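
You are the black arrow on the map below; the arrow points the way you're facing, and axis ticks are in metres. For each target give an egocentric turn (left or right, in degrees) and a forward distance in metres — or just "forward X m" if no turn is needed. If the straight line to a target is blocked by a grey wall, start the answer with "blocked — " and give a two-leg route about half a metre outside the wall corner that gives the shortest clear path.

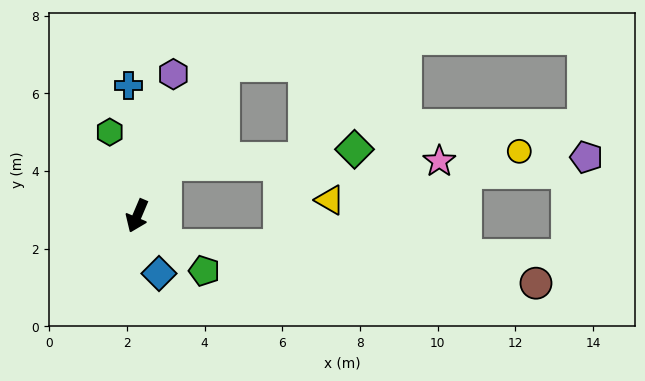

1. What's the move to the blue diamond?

turn left 44°, forward 1.6 m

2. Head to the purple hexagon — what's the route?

turn right 171°, forward 3.8 m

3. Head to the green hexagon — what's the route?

turn right 139°, forward 2.3 m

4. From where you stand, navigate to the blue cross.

turn right 153°, forward 3.4 m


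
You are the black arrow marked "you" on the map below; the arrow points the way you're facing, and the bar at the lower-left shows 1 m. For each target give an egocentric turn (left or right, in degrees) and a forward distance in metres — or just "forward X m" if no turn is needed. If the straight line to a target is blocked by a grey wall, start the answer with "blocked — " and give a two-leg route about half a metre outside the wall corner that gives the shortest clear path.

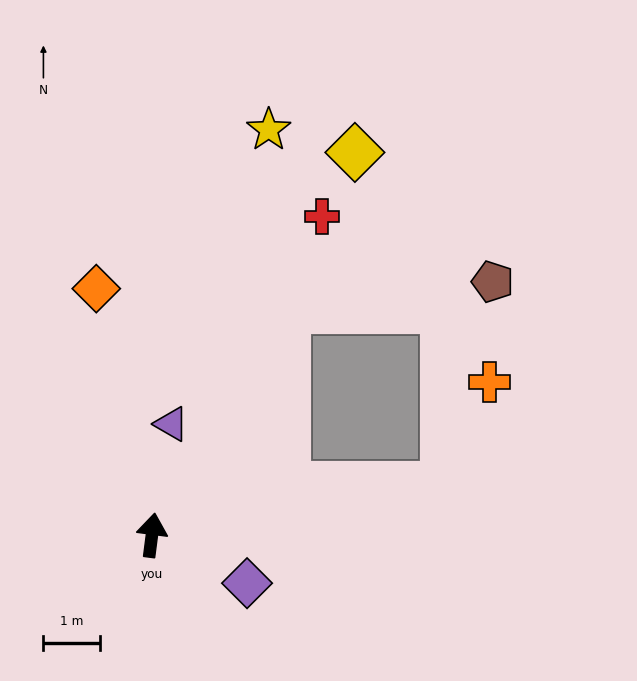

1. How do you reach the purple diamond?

turn right 109°, forward 1.9 m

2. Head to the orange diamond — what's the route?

turn left 20°, forward 4.5 m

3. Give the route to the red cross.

turn right 21°, forward 6.4 m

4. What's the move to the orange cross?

blocked — turn right 73°, forward 5.3 m, then turn left 57°, forward 2.0 m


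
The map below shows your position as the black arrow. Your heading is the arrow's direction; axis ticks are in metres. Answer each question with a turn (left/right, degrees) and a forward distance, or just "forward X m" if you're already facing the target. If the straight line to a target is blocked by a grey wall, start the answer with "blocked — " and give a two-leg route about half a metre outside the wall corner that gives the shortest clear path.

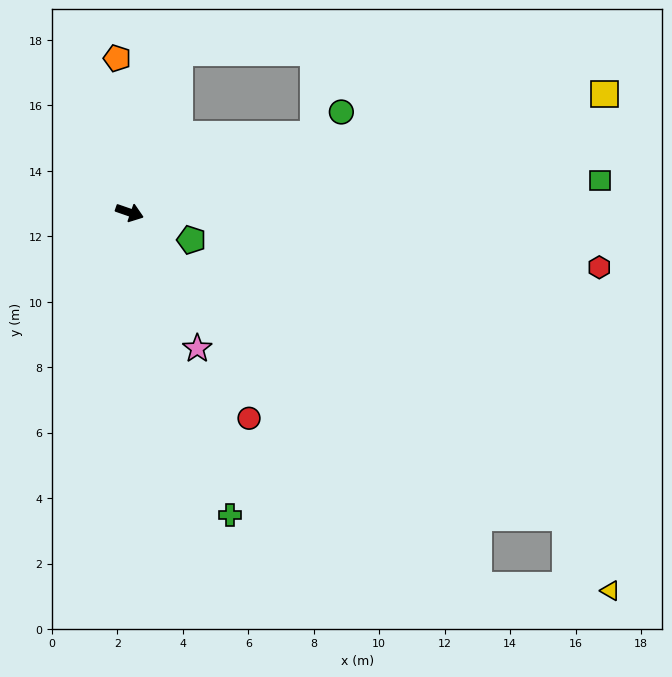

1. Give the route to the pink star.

turn right 44°, forward 4.6 m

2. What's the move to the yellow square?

turn left 33°, forward 15.0 m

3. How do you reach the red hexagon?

turn left 12°, forward 14.5 m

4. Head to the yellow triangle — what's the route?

blocked — turn right 28°, forward 15.6 m, then turn left 45°, forward 4.0 m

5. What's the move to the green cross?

turn right 53°, forward 9.7 m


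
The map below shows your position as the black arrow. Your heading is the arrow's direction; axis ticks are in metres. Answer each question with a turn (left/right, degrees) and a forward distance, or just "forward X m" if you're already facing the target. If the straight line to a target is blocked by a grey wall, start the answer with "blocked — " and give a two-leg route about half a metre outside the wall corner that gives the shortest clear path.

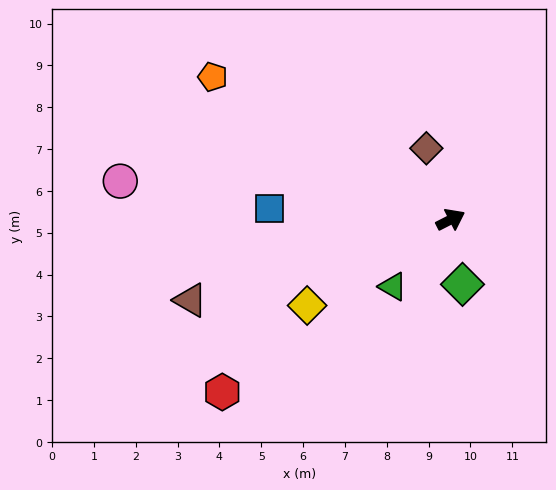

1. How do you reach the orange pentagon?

turn left 122°, forward 6.6 m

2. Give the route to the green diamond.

turn right 107°, forward 1.6 m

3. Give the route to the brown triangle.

turn left 170°, forward 6.5 m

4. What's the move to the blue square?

turn left 149°, forward 4.3 m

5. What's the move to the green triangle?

turn right 158°, forward 2.1 m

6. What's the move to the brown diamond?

turn left 82°, forward 1.8 m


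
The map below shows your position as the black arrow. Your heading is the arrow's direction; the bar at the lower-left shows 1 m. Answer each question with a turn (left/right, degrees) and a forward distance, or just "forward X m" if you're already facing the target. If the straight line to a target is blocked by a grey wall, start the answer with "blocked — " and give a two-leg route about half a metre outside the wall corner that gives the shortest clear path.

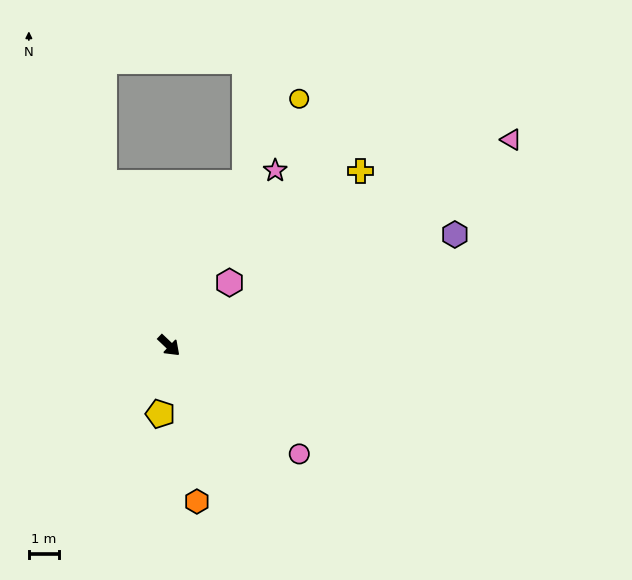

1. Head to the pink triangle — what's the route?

turn left 75°, forward 13.0 m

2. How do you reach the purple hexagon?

turn left 65°, forward 10.0 m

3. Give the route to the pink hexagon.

turn left 90°, forward 2.9 m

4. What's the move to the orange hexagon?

turn right 36°, forward 5.2 m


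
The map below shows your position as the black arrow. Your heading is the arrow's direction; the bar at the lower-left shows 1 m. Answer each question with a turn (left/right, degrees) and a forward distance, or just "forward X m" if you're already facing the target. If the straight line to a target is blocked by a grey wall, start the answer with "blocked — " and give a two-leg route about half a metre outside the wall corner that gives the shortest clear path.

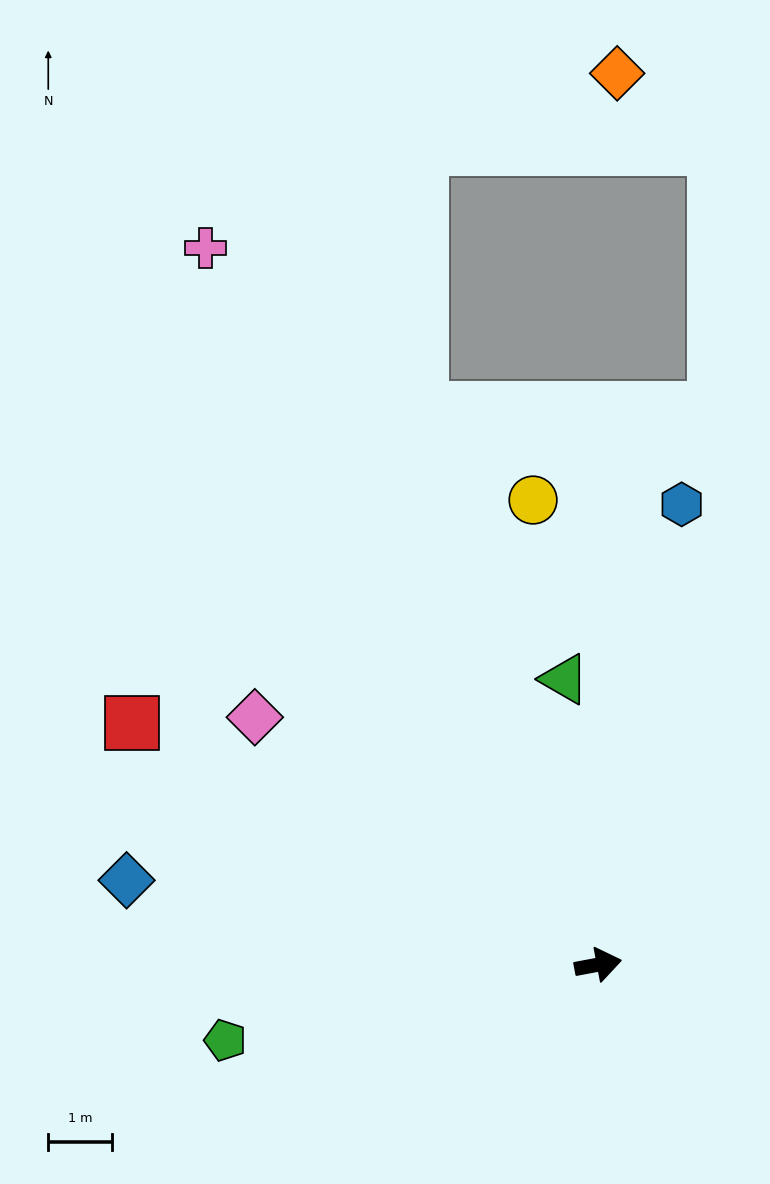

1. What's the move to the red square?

turn left 142°, forward 8.3 m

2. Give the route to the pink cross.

turn left 108°, forward 12.9 m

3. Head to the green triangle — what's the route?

turn left 86°, forward 4.5 m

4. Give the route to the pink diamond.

turn left 134°, forward 6.7 m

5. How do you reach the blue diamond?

turn left 159°, forward 7.5 m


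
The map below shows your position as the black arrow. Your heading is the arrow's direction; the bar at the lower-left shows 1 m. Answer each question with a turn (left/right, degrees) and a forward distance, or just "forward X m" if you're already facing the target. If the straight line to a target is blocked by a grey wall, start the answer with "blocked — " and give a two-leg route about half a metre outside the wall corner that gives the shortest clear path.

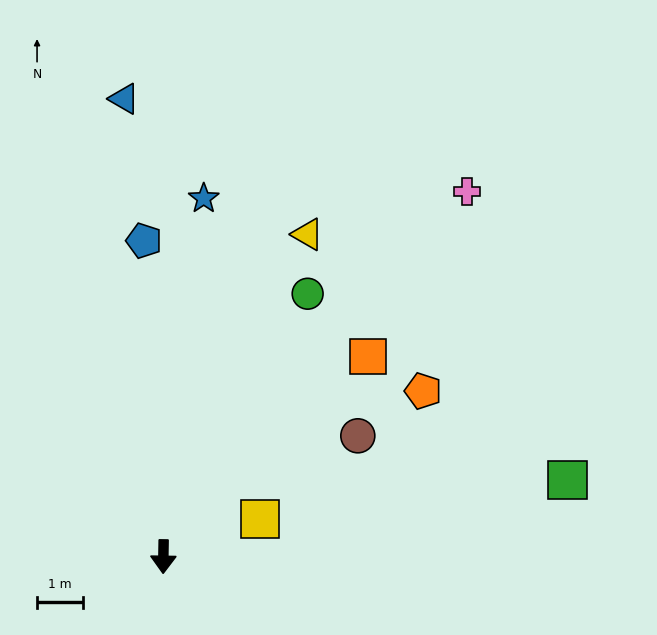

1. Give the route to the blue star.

turn left 174°, forward 7.9 m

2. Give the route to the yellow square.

turn left 112°, forward 2.3 m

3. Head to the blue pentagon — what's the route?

turn right 176°, forward 7.0 m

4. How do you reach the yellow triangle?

turn left 157°, forward 7.8 m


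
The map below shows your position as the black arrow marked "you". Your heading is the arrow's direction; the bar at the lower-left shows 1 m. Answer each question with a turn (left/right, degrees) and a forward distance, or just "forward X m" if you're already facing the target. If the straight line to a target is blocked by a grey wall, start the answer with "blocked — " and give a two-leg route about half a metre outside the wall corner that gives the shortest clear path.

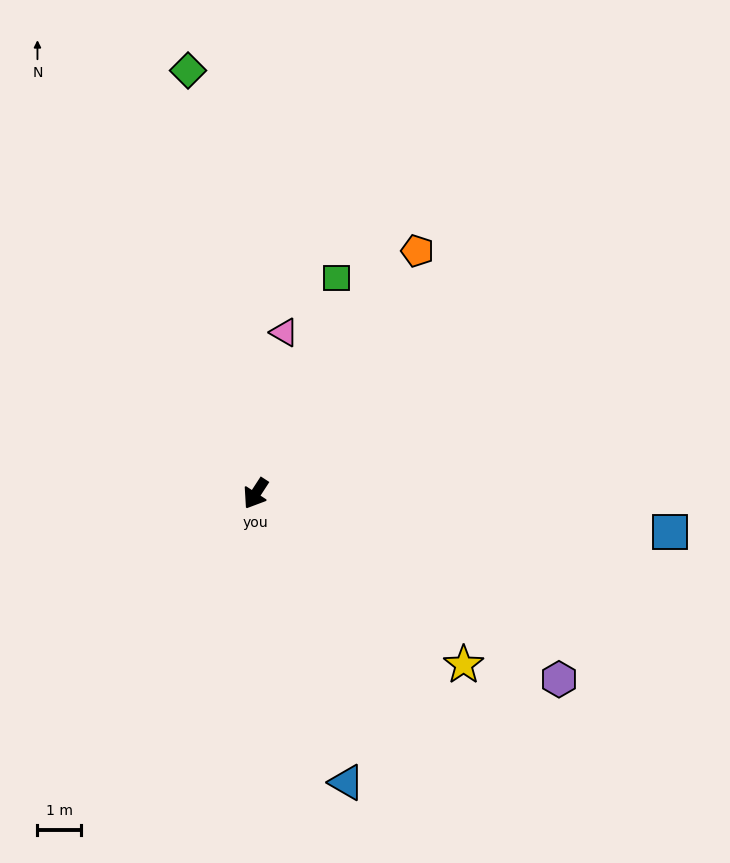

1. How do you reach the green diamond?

turn right 138°, forward 9.8 m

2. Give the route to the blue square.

turn left 118°, forward 9.5 m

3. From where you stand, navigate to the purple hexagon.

turn left 92°, forward 8.1 m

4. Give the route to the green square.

turn right 168°, forward 5.3 m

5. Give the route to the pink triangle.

turn right 157°, forward 3.7 m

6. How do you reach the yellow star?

turn left 84°, forward 6.1 m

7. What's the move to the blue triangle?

turn left 50°, forward 6.9 m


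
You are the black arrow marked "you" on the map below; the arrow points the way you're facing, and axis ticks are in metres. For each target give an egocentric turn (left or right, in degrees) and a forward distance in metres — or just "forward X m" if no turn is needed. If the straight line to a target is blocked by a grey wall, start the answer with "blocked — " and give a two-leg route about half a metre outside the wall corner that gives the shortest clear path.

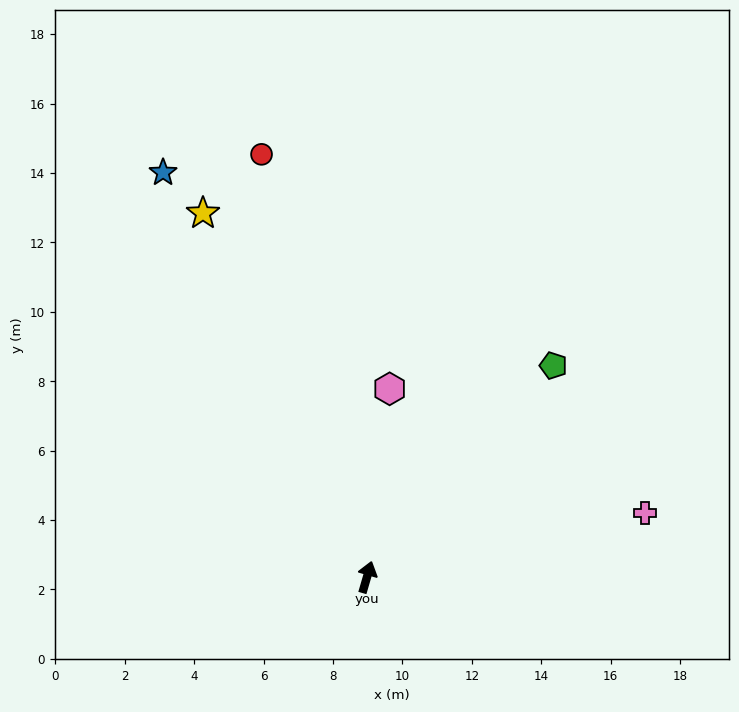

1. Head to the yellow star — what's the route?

turn left 40°, forward 11.5 m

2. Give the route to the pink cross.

turn right 61°, forward 8.2 m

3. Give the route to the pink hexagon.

turn left 9°, forward 5.5 m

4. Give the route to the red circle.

turn left 30°, forward 12.6 m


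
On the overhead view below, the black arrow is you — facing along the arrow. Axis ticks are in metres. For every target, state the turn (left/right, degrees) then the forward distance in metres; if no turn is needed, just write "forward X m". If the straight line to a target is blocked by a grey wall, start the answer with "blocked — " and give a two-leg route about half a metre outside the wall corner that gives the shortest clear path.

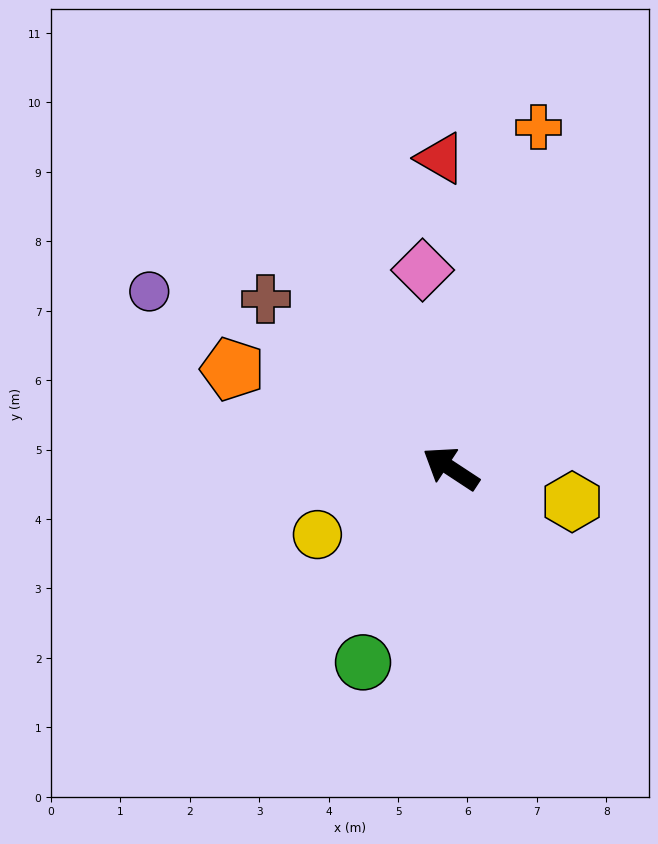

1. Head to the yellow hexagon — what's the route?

turn right 162°, forward 1.8 m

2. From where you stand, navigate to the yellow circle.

turn left 60°, forward 2.1 m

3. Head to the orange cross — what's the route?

turn right 71°, forward 5.1 m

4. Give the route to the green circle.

turn left 99°, forward 3.1 m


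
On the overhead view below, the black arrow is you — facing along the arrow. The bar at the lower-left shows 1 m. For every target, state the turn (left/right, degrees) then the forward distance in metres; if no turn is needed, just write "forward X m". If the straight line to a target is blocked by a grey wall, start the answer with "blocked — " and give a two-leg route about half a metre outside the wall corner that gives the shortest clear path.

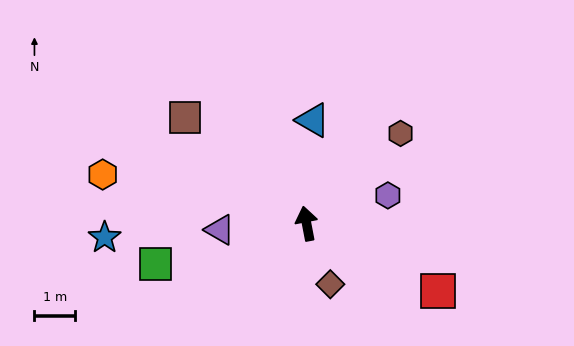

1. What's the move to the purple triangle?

turn left 83°, forward 2.1 m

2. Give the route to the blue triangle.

turn right 14°, forward 2.6 m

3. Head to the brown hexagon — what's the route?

turn right 57°, forward 3.2 m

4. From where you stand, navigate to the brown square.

turn left 38°, forward 4.0 m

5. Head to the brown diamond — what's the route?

turn right 169°, forward 1.6 m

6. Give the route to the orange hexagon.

turn left 66°, forward 5.2 m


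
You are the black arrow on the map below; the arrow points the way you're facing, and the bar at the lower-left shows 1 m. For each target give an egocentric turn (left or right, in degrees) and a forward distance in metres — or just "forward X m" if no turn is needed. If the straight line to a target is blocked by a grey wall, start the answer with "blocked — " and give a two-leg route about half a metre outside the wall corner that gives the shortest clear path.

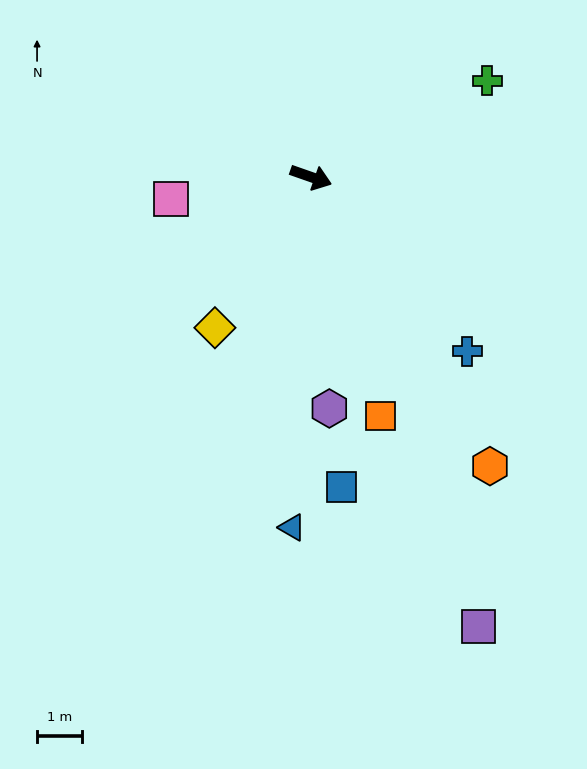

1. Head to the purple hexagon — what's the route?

turn right 66°, forward 5.2 m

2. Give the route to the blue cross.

turn right 29°, forward 5.3 m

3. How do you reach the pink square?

turn right 152°, forward 3.2 m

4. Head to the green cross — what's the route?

turn left 48°, forward 4.5 m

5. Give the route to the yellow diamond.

turn right 103°, forward 4.0 m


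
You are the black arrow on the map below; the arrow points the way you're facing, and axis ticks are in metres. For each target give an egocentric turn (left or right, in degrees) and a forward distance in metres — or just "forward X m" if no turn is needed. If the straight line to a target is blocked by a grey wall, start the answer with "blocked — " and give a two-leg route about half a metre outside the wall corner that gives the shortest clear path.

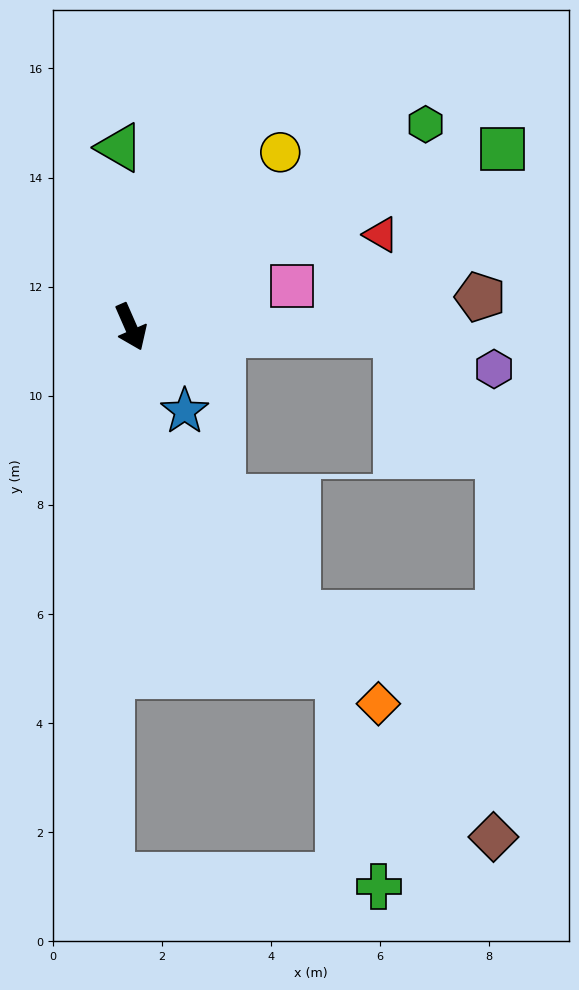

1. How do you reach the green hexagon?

turn left 101°, forward 6.6 m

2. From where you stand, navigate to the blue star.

turn left 9°, forward 1.8 m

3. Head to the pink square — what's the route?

turn left 81°, forward 3.0 m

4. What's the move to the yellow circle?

turn left 116°, forward 4.2 m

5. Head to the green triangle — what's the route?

turn left 160°, forward 3.3 m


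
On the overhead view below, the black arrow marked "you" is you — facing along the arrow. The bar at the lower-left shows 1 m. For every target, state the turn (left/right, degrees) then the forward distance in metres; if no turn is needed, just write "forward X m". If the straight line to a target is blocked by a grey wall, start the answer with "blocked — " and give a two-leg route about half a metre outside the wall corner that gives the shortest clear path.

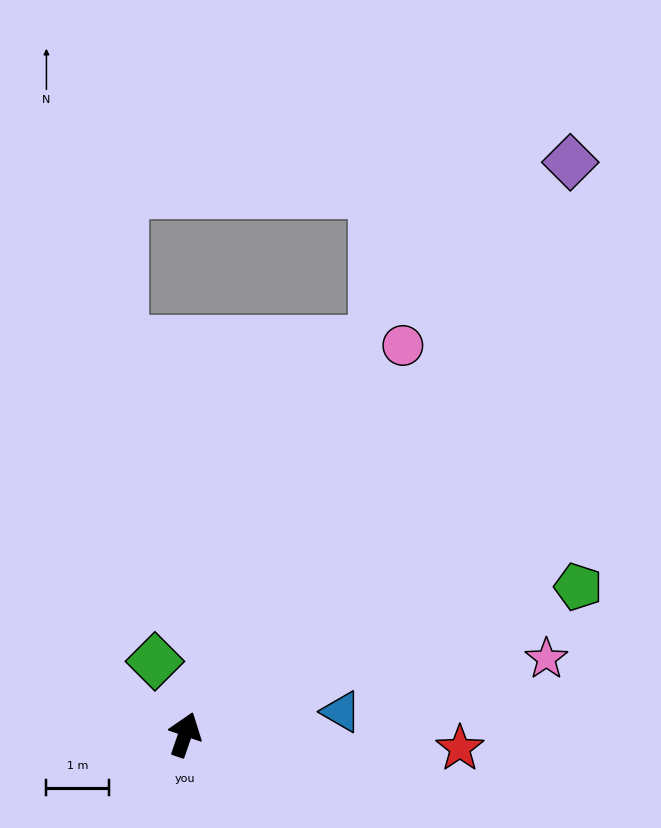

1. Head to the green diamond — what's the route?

turn left 41°, forward 1.3 m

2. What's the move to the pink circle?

turn right 10°, forward 7.1 m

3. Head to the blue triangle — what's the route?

turn right 63°, forward 2.5 m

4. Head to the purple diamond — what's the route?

turn right 15°, forward 11.0 m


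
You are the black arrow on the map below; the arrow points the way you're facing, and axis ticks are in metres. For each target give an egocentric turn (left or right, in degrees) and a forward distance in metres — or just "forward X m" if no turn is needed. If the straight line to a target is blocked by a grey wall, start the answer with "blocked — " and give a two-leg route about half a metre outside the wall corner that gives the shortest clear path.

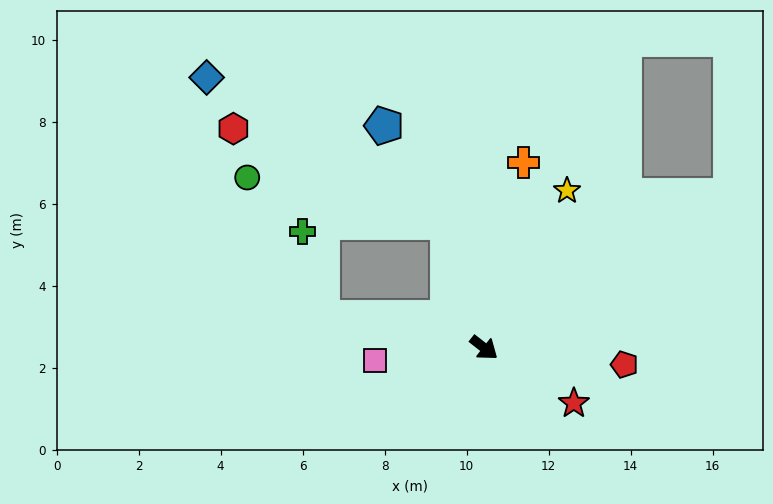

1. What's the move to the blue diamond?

blocked — turn left 144°, forward 3.2 m, then turn left 43°, forward 6.8 m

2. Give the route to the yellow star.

turn left 100°, forward 4.3 m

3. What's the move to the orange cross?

turn left 116°, forward 4.6 m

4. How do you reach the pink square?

turn right 135°, forward 2.7 m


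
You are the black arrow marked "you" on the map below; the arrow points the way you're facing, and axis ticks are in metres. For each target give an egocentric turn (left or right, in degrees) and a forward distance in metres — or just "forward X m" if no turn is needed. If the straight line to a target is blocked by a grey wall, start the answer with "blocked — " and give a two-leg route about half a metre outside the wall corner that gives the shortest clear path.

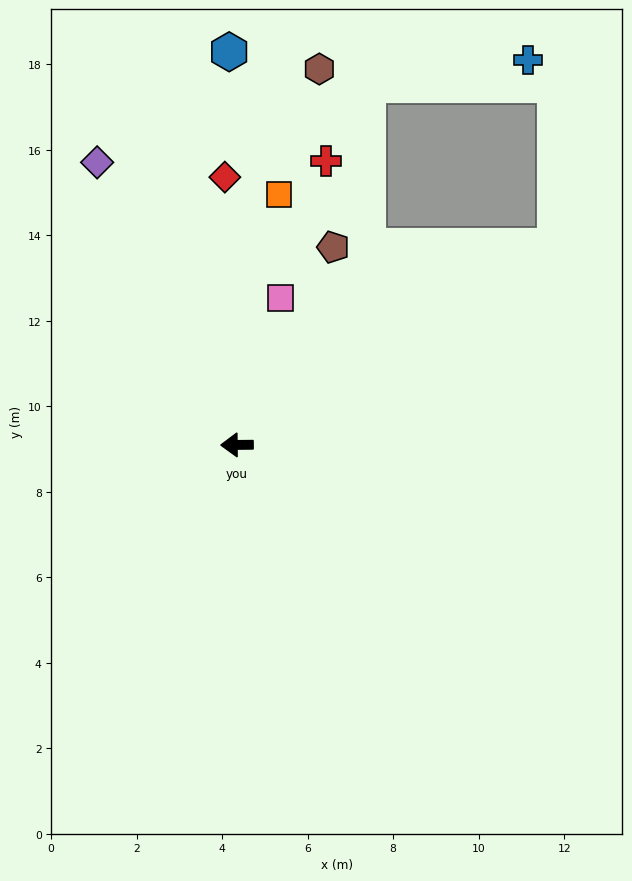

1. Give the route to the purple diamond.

turn right 64°, forward 7.4 m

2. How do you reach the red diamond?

turn right 88°, forward 6.3 m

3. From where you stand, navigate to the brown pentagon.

turn right 117°, forward 5.1 m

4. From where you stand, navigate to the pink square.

turn right 107°, forward 3.6 m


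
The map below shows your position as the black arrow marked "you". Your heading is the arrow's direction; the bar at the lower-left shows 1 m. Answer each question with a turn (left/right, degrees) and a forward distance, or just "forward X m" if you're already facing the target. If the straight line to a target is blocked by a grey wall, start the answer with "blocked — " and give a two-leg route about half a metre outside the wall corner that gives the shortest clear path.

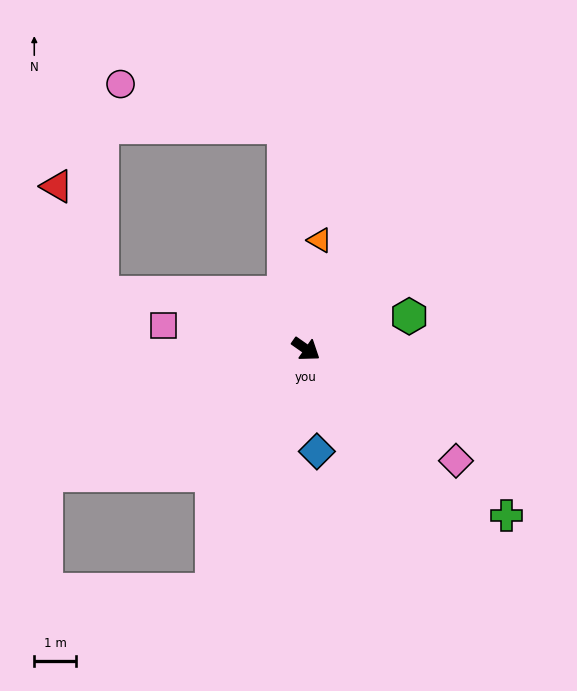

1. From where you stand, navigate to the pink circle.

blocked — turn left 131°, forward 5.4 m, then turn left 70°, forward 4.1 m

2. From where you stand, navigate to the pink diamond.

forward 4.5 m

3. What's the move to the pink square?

turn right 154°, forward 3.5 m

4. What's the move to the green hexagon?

turn left 53°, forward 2.6 m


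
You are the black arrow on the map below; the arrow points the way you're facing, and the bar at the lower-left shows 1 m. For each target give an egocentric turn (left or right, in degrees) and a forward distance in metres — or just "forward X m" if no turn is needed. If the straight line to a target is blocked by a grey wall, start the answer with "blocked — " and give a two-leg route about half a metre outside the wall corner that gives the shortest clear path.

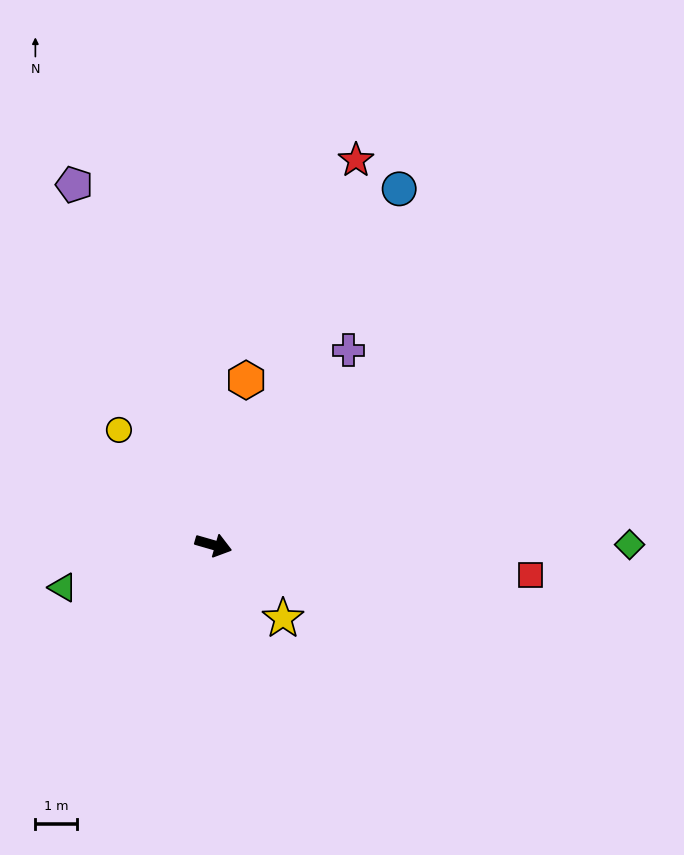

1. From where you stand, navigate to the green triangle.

turn right 148°, forward 3.7 m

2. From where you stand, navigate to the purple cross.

turn left 71°, forward 5.6 m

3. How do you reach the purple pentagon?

turn left 127°, forward 9.2 m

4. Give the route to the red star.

turn left 86°, forward 9.8 m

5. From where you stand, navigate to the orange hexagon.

turn left 95°, forward 4.0 m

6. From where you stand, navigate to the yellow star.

turn right 31°, forward 2.4 m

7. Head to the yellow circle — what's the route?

turn left 145°, forward 3.5 m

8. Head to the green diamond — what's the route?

turn left 16°, forward 9.9 m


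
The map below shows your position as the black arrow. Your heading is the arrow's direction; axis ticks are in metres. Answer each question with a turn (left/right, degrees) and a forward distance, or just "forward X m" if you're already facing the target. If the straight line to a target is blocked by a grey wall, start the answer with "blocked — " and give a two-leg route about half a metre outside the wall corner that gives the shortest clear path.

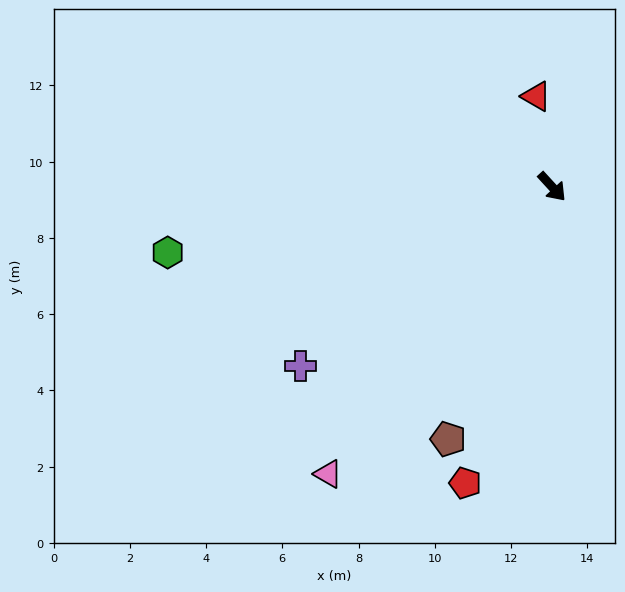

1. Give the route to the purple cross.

turn right 97°, forward 8.1 m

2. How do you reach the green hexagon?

turn right 123°, forward 10.2 m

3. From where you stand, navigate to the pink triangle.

turn right 80°, forward 9.5 m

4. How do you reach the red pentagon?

turn right 59°, forward 8.1 m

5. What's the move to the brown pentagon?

turn right 65°, forward 7.2 m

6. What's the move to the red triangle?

turn left 147°, forward 2.4 m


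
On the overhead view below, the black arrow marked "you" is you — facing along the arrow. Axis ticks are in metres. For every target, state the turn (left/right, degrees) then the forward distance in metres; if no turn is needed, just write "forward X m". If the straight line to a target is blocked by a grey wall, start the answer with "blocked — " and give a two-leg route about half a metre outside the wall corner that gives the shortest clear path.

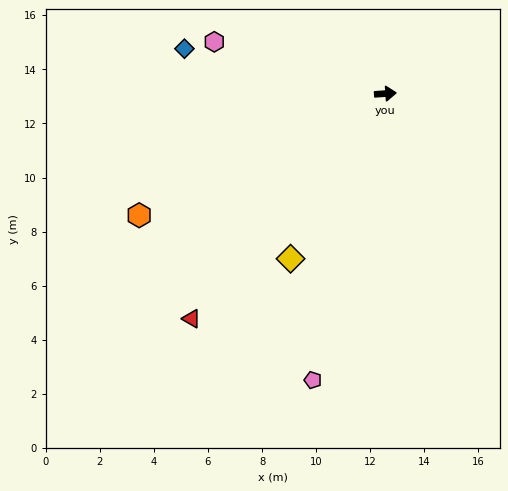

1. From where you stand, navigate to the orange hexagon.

turn right 158°, forward 10.1 m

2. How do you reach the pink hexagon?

turn left 159°, forward 6.6 m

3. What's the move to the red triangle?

turn right 135°, forward 11.0 m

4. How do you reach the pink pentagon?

turn right 108°, forward 10.9 m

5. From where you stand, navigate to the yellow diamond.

turn right 124°, forward 7.0 m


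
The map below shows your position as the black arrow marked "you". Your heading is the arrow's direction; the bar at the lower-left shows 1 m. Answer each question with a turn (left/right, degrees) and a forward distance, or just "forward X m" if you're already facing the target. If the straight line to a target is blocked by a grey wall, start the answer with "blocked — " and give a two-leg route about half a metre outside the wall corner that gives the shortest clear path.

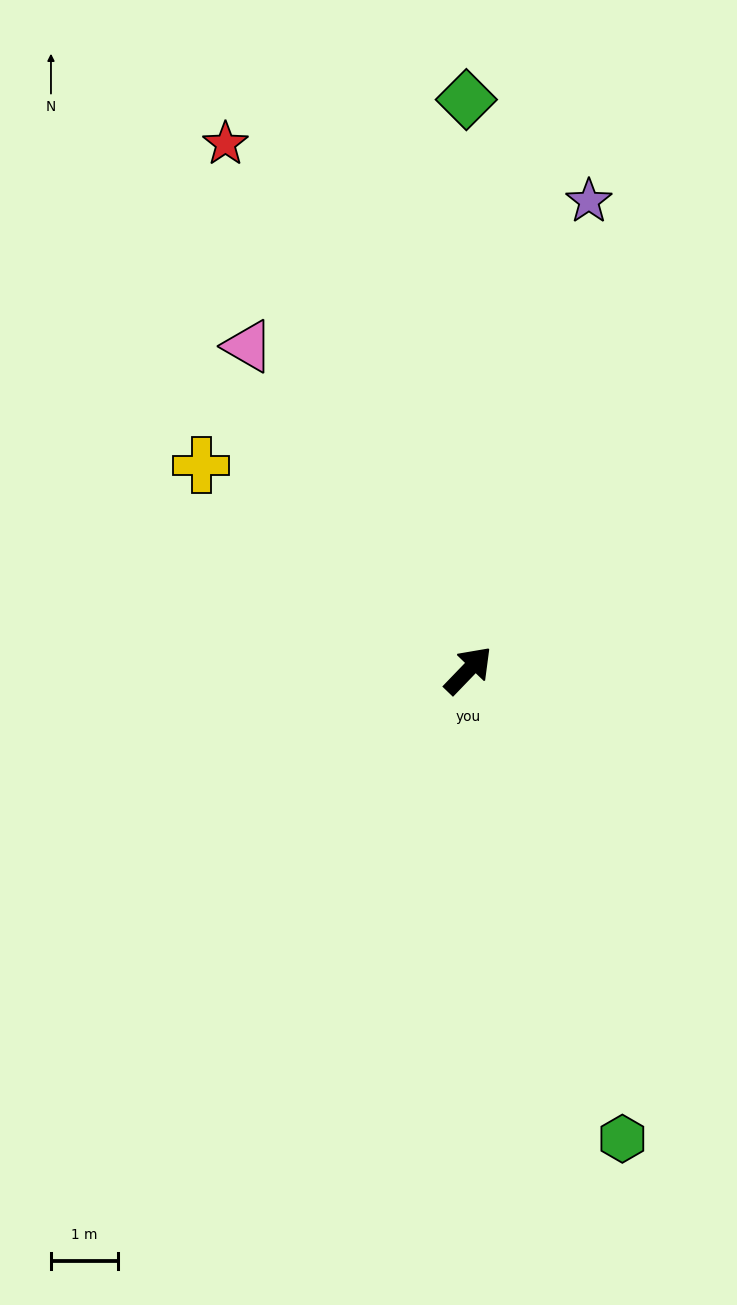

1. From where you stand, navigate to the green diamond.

turn left 44°, forward 8.5 m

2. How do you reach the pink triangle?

turn left 78°, forward 5.9 m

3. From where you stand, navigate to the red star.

turn left 69°, forward 8.7 m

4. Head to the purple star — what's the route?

turn left 29°, forward 7.3 m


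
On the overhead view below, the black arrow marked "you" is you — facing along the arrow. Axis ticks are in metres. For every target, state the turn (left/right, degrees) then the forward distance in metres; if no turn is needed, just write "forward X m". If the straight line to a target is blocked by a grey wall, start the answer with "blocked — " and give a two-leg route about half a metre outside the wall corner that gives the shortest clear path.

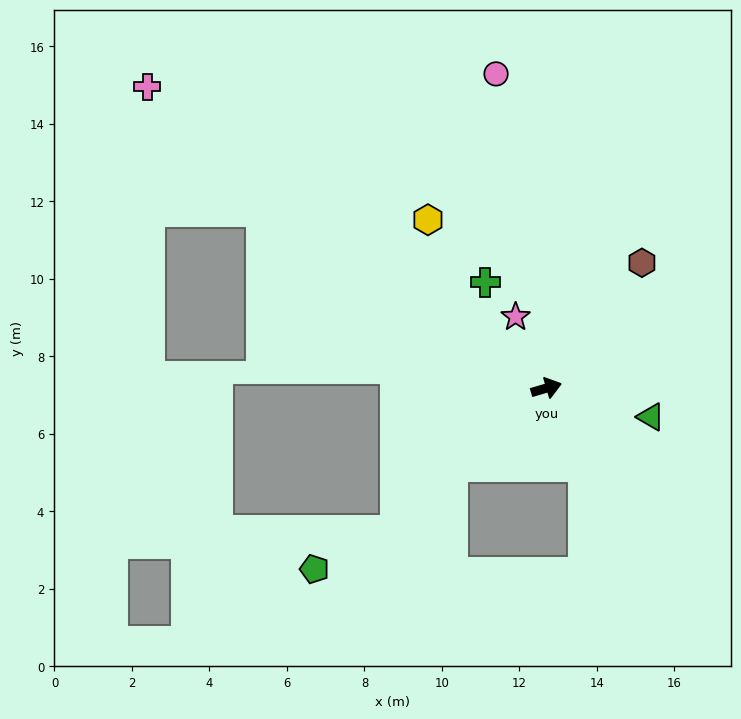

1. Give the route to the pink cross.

turn left 127°, forward 12.9 m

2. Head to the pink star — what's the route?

turn left 97°, forward 2.0 m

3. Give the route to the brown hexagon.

turn left 36°, forward 4.1 m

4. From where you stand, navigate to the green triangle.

turn right 32°, forward 2.8 m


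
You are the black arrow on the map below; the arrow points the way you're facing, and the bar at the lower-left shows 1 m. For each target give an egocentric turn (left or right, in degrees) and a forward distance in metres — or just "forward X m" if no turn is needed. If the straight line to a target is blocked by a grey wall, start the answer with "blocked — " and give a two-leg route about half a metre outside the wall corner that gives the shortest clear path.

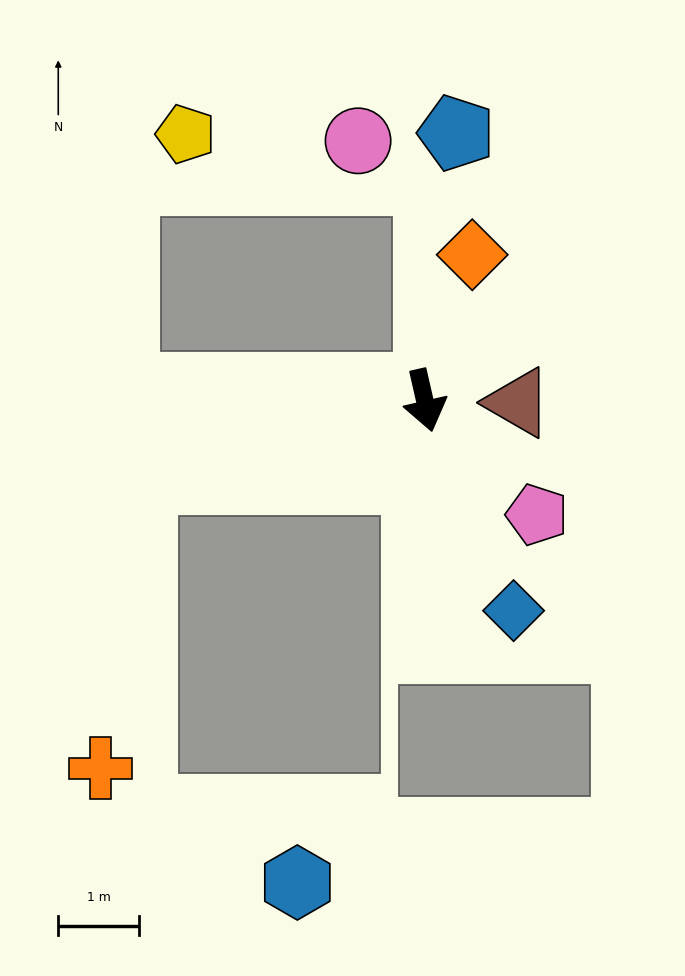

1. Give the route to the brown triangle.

turn left 76°, forward 1.2 m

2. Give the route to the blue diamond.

turn left 10°, forward 2.8 m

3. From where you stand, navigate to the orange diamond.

turn left 149°, forward 1.9 m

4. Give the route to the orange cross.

blocked — turn right 87°, forward 3.6 m, then turn left 66°, forward 3.6 m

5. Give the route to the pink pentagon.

turn left 32°, forward 2.0 m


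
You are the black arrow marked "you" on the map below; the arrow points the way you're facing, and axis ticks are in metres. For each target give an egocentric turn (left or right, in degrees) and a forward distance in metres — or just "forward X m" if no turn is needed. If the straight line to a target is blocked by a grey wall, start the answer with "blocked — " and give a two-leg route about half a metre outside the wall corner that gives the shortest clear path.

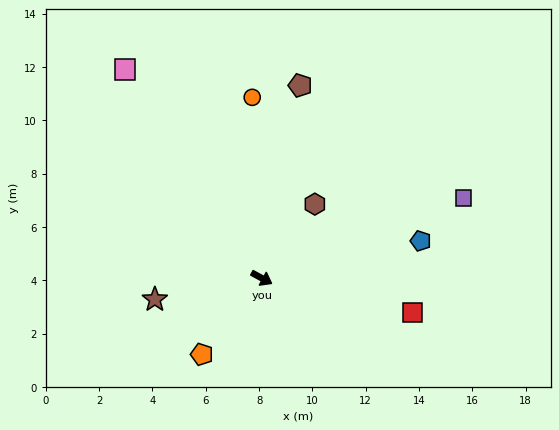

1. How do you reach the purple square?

turn left 50°, forward 8.1 m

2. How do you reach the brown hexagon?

turn left 83°, forward 3.4 m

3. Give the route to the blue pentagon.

turn left 42°, forward 6.1 m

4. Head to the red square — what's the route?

turn left 16°, forward 5.8 m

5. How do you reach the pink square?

turn left 152°, forward 9.4 m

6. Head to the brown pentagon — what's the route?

turn left 107°, forward 7.4 m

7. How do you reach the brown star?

turn right 140°, forward 4.1 m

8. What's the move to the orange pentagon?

turn right 100°, forward 3.6 m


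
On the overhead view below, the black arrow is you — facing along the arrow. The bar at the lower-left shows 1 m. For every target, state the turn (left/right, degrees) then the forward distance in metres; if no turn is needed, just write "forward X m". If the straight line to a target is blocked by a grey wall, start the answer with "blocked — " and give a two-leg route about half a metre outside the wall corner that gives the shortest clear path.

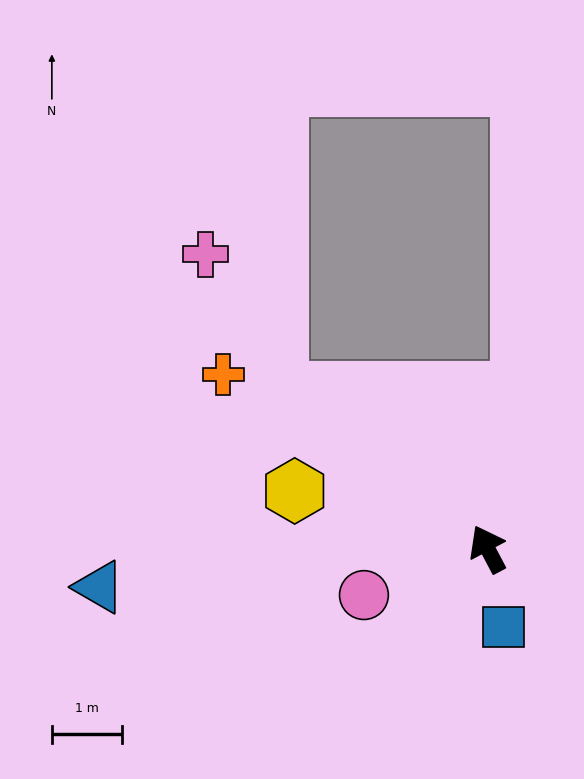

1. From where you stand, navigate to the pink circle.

turn left 83°, forward 1.9 m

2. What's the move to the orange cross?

turn left 29°, forward 4.5 m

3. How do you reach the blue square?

turn left 163°, forward 1.1 m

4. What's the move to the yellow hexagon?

turn left 45°, forward 2.9 m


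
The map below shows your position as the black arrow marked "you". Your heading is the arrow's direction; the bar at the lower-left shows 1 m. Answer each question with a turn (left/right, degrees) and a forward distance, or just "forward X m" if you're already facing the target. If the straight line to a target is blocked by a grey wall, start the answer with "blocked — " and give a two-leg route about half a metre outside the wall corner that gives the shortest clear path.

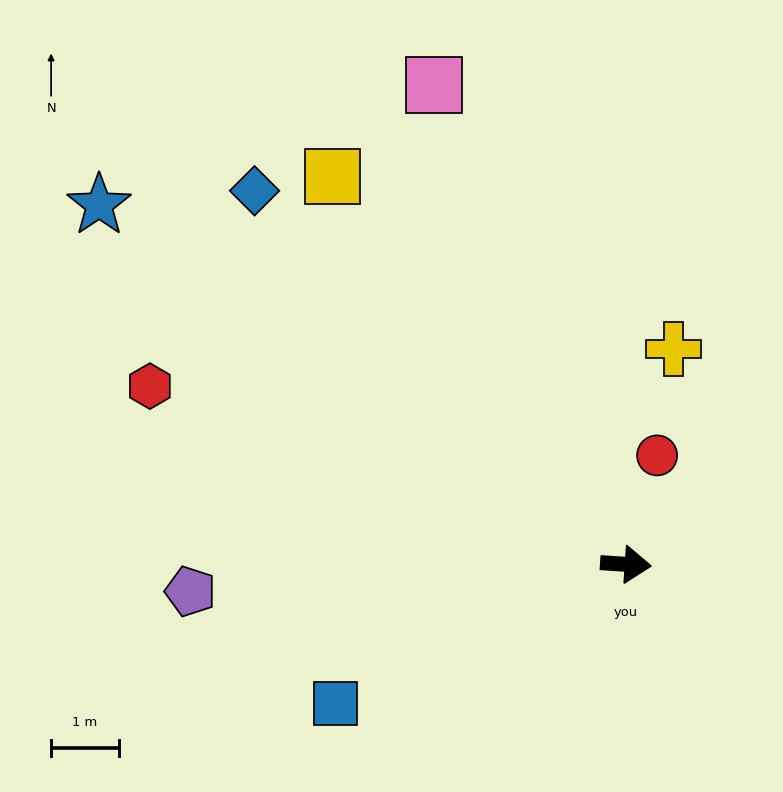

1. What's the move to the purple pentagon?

turn right 173°, forward 6.4 m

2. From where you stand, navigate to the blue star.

turn left 149°, forward 9.4 m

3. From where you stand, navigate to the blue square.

turn right 151°, forward 4.7 m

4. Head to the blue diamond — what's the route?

turn left 139°, forward 7.8 m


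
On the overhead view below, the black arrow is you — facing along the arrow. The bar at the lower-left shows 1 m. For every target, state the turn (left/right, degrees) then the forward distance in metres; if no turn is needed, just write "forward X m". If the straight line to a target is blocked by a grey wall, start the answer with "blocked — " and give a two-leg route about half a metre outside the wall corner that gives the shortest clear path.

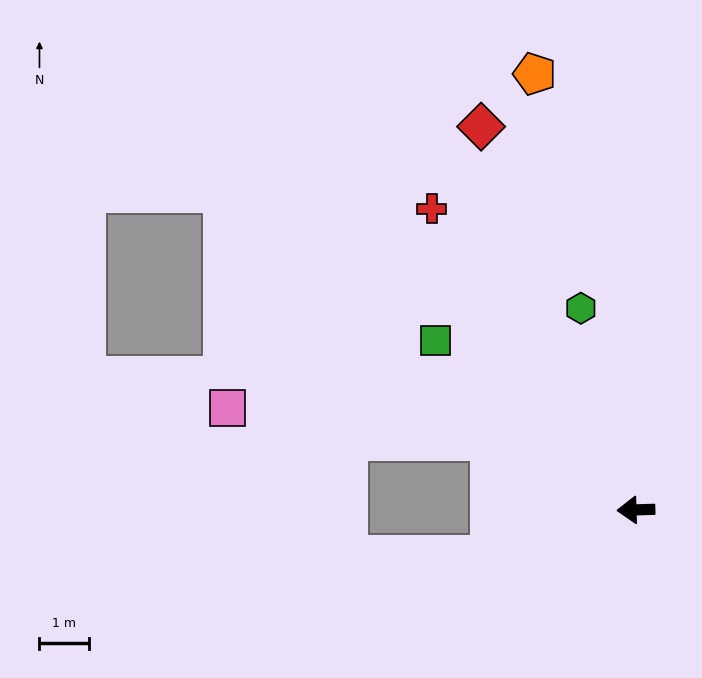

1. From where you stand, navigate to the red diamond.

turn right 70°, forward 8.4 m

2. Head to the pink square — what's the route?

blocked — turn right 28°, forward 3.3 m, then turn left 19°, forward 5.4 m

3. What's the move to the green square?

turn right 42°, forward 5.4 m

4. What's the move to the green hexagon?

turn right 76°, forward 4.3 m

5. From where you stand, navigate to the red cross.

turn right 58°, forward 7.4 m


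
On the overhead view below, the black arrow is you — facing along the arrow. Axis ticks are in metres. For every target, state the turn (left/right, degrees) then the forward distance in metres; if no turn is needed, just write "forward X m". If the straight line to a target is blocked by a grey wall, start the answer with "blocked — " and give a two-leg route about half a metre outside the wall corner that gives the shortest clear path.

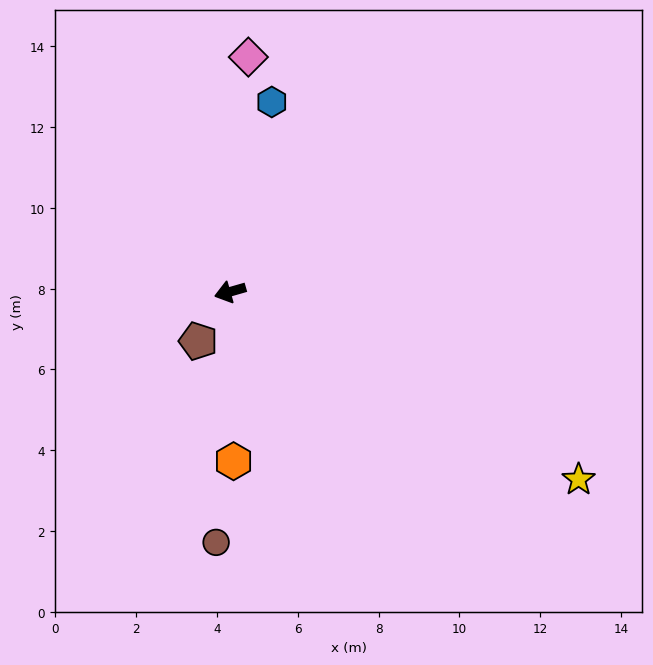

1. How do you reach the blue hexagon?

turn right 118°, forward 4.8 m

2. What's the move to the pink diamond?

turn right 110°, forward 5.8 m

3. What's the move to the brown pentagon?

turn left 41°, forward 1.5 m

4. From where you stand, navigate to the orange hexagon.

turn left 75°, forward 4.2 m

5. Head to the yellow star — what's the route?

turn left 136°, forward 9.8 m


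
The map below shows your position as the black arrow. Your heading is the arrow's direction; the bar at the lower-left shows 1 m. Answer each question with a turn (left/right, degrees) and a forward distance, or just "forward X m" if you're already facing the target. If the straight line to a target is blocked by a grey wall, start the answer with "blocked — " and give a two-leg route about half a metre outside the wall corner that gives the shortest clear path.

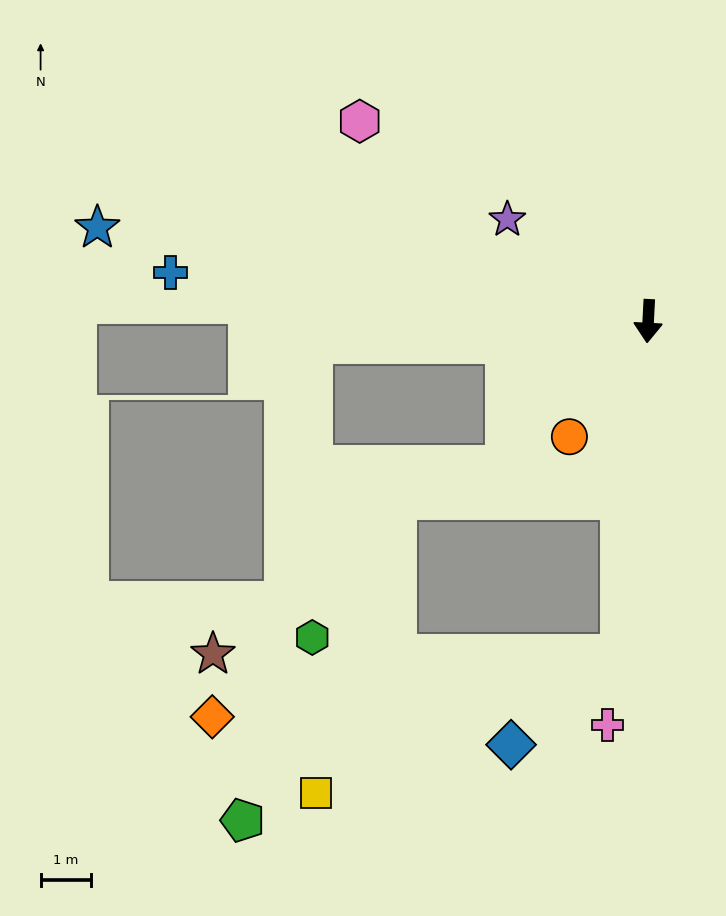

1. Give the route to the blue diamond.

blocked — forward 6.7 m, then turn right 48°, forward 2.8 m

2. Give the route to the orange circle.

turn right 31°, forward 2.8 m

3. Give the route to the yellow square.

blocked — forward 6.7 m, then turn right 63°, forward 6.7 m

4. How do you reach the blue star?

turn right 97°, forward 11.1 m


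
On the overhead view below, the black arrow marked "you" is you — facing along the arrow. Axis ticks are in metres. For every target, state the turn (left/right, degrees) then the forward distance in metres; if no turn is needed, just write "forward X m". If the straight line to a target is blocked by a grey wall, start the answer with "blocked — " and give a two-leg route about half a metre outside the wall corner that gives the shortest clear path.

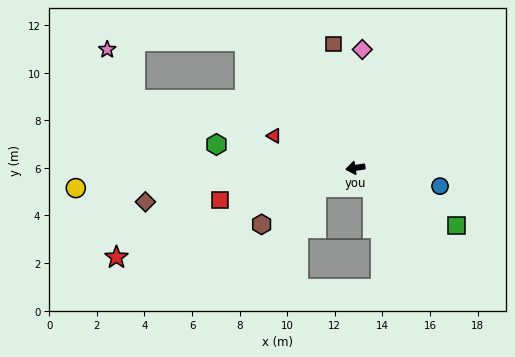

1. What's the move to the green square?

turn left 142°, forward 4.9 m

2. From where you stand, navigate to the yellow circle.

turn right 5°, forward 11.8 m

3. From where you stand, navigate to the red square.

turn left 5°, forward 5.8 m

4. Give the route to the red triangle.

turn right 30°, forward 3.7 m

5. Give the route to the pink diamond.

turn right 102°, forward 5.0 m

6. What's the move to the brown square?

turn right 89°, forward 5.3 m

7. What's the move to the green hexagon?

turn right 18°, forward 5.9 m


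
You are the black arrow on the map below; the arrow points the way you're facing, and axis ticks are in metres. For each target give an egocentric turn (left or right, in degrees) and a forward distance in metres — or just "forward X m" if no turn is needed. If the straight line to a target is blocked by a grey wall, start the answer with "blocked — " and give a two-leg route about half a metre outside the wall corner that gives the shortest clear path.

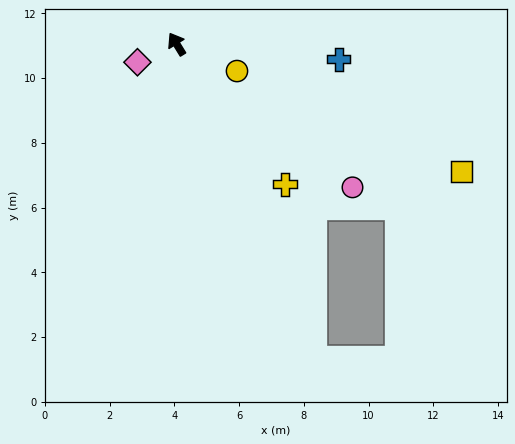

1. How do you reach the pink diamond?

turn left 83°, forward 1.3 m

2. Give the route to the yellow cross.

turn right 174°, forward 5.5 m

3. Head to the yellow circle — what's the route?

turn right 146°, forward 2.0 m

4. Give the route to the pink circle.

turn right 161°, forward 7.0 m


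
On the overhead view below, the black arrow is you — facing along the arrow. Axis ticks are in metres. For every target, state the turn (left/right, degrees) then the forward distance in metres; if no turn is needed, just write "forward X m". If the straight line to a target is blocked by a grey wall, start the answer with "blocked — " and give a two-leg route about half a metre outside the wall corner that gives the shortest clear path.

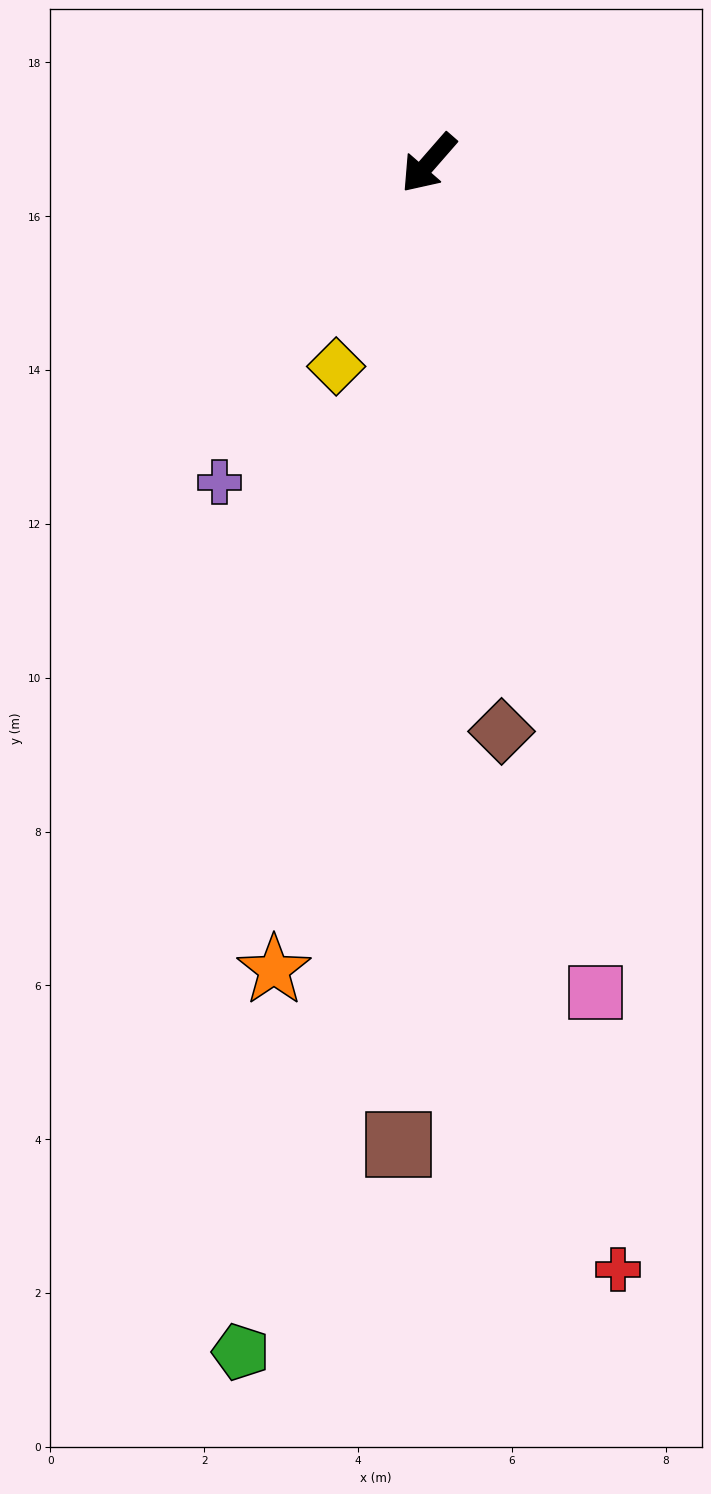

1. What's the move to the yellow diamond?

turn left 17°, forward 2.9 m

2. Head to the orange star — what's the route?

turn left 30°, forward 10.7 m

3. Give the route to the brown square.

turn left 39°, forward 12.8 m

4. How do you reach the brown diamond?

turn left 48°, forward 7.4 m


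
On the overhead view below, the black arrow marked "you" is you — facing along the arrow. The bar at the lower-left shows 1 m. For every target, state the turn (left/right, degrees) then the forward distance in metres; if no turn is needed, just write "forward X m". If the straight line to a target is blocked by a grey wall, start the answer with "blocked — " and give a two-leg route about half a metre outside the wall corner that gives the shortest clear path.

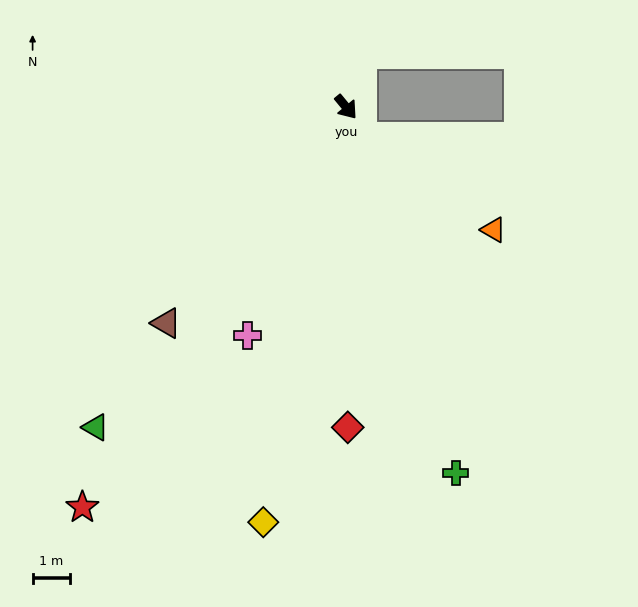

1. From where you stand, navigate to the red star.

turn right 73°, forward 12.8 m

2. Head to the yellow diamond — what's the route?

turn right 51°, forward 11.3 m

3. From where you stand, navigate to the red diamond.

turn right 39°, forward 8.6 m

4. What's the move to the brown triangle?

turn right 79°, forward 7.5 m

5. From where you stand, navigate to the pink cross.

turn right 63°, forward 6.7 m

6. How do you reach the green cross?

turn right 23°, forward 10.2 m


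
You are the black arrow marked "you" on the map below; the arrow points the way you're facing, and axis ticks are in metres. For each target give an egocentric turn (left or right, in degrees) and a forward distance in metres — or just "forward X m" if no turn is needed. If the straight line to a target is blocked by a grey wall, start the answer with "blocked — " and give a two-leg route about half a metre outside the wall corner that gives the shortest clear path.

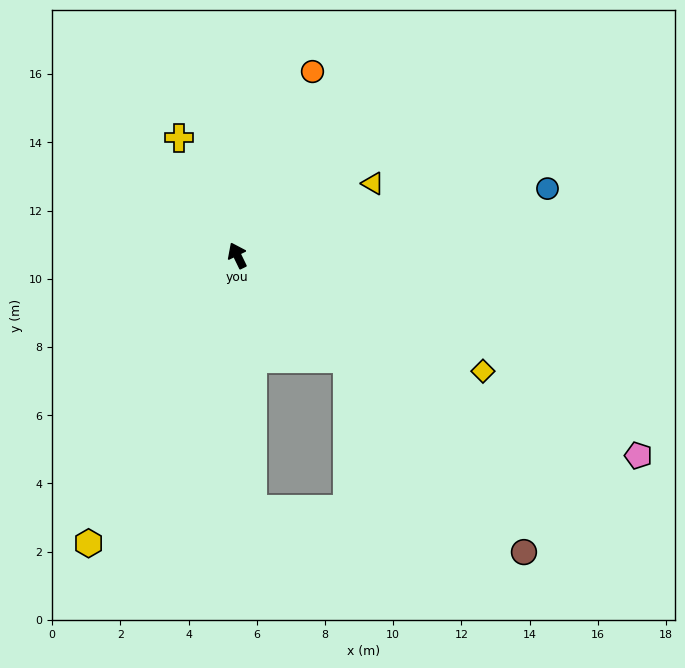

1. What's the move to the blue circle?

turn right 104°, forward 9.3 m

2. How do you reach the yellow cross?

forward 3.9 m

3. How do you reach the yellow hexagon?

turn left 127°, forward 9.5 m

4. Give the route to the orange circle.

turn right 48°, forward 5.8 m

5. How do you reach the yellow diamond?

turn right 141°, forward 8.0 m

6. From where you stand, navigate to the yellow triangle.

turn right 88°, forward 4.5 m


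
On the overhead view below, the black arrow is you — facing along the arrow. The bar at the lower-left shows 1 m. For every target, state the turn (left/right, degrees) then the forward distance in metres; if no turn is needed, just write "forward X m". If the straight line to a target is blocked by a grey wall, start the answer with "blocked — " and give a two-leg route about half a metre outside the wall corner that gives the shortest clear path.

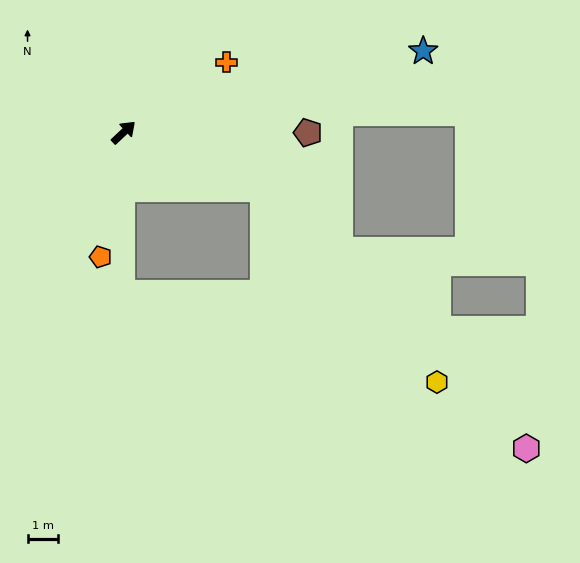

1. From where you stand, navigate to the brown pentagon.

turn right 43°, forward 6.0 m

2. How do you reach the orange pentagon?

turn right 144°, forward 4.1 m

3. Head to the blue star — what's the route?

turn right 28°, forward 10.2 m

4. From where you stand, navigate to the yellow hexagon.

blocked — turn right 66°, forward 4.9 m, then turn right 25°, forward 8.5 m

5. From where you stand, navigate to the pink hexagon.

blocked — turn right 134°, forward 5.3 m, then turn left 70°, forward 14.2 m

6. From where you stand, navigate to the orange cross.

turn right 9°, forward 4.1 m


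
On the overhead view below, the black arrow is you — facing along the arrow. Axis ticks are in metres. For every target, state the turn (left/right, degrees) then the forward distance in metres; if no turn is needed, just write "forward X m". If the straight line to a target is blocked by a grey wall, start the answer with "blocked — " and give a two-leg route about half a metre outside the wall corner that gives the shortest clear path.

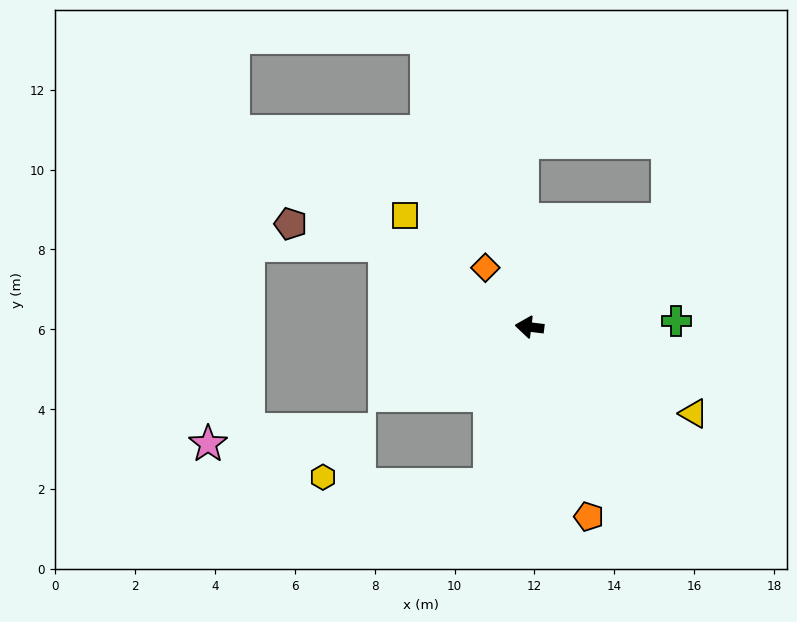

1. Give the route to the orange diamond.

turn right 46°, forward 1.9 m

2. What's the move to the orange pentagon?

turn left 114°, forward 5.0 m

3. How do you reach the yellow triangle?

turn left 159°, forward 4.6 m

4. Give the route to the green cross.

turn right 171°, forward 3.7 m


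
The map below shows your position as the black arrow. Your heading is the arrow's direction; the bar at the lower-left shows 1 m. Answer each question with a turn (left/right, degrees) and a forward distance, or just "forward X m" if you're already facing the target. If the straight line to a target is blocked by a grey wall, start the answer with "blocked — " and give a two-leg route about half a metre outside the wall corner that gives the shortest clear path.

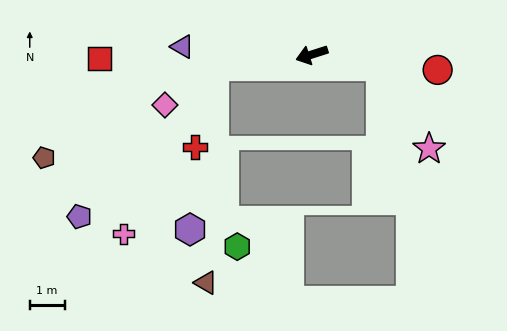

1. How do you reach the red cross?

blocked — turn right 11°, forward 2.8 m, then turn left 70°, forward 2.4 m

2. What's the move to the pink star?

blocked — turn left 152°, forward 2.0 m, then turn right 49°, forward 2.7 m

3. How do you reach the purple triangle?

turn right 21°, forward 3.7 m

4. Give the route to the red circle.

turn left 155°, forward 3.6 m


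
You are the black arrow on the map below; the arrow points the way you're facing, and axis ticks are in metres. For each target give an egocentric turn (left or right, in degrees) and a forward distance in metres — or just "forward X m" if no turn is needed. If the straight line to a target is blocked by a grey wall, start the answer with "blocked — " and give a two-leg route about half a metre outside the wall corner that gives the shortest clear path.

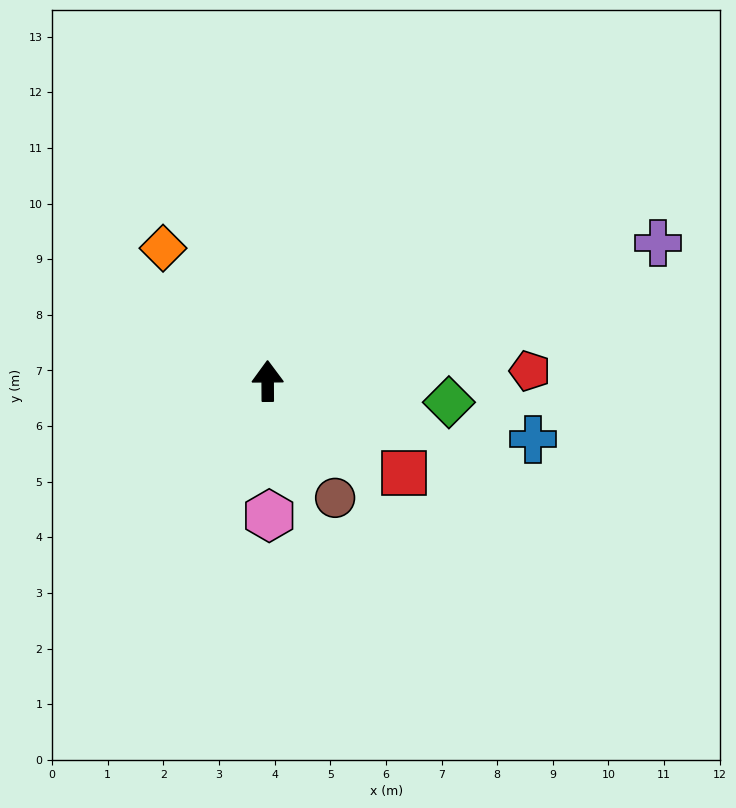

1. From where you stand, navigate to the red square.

turn right 124°, forward 3.0 m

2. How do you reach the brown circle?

turn right 150°, forward 2.4 m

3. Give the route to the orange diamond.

turn left 38°, forward 3.0 m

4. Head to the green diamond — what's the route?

turn right 97°, forward 3.3 m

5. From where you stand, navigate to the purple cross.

turn right 71°, forward 7.4 m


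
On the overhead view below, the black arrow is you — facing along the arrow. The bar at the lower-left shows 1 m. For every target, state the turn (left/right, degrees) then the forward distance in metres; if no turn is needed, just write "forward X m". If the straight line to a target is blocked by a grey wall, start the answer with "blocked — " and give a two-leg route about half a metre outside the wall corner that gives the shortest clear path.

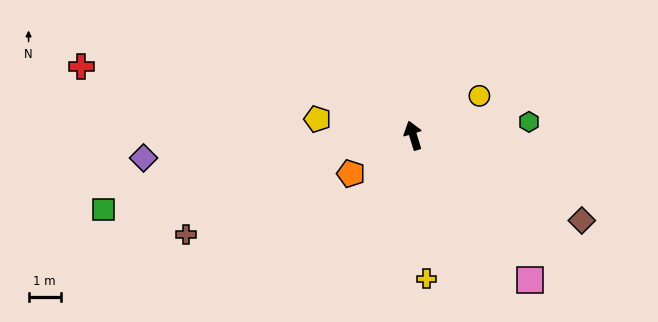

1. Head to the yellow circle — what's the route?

turn right 76°, forward 2.4 m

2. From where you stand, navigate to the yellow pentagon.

turn left 63°, forward 3.0 m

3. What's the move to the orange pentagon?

turn left 104°, forward 2.3 m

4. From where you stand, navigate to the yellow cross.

turn left 168°, forward 4.5 m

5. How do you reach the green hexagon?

turn right 100°, forward 3.6 m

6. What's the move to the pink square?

turn right 158°, forward 5.8 m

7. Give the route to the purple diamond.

turn left 78°, forward 8.4 m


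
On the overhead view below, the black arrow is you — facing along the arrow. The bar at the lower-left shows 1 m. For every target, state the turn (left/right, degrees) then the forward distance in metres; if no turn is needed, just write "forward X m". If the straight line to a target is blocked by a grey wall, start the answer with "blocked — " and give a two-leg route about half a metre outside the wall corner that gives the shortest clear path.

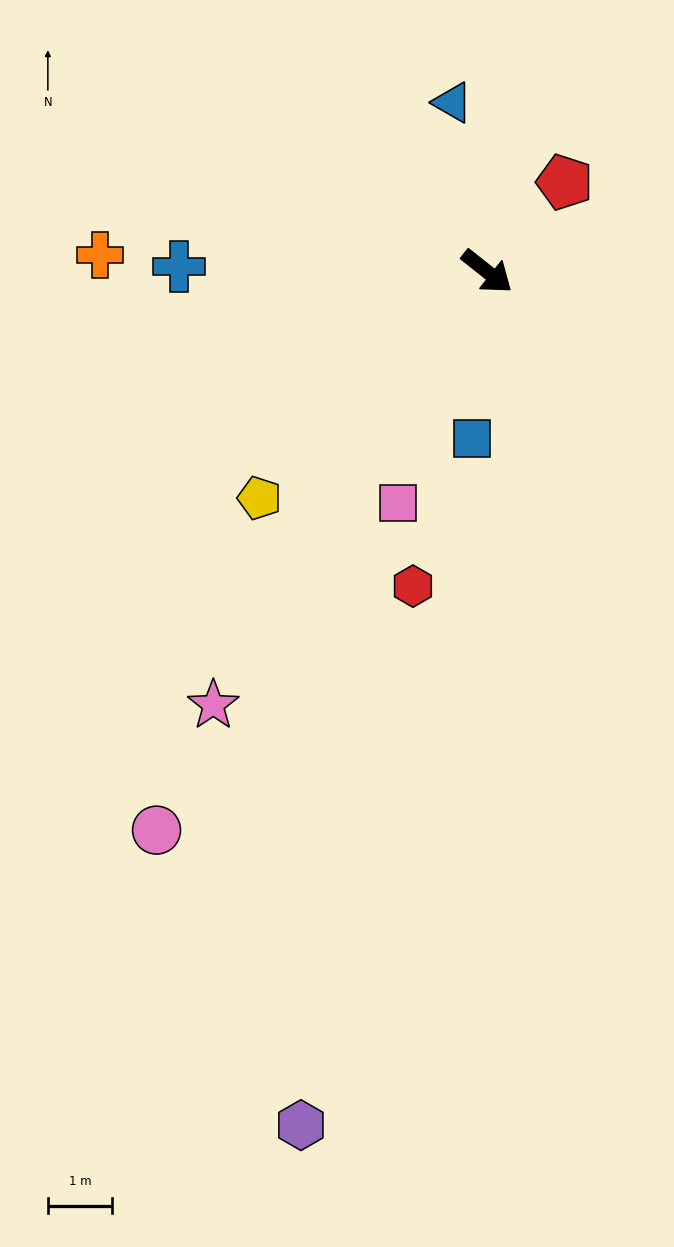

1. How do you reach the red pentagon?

turn left 87°, forward 1.8 m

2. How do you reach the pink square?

turn right 73°, forward 3.9 m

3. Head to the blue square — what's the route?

turn right 57°, forward 2.6 m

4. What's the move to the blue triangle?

turn left 140°, forward 2.7 m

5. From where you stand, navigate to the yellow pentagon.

turn right 97°, forward 5.0 m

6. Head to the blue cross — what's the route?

turn right 143°, forward 4.8 m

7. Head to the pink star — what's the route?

turn right 84°, forward 8.0 m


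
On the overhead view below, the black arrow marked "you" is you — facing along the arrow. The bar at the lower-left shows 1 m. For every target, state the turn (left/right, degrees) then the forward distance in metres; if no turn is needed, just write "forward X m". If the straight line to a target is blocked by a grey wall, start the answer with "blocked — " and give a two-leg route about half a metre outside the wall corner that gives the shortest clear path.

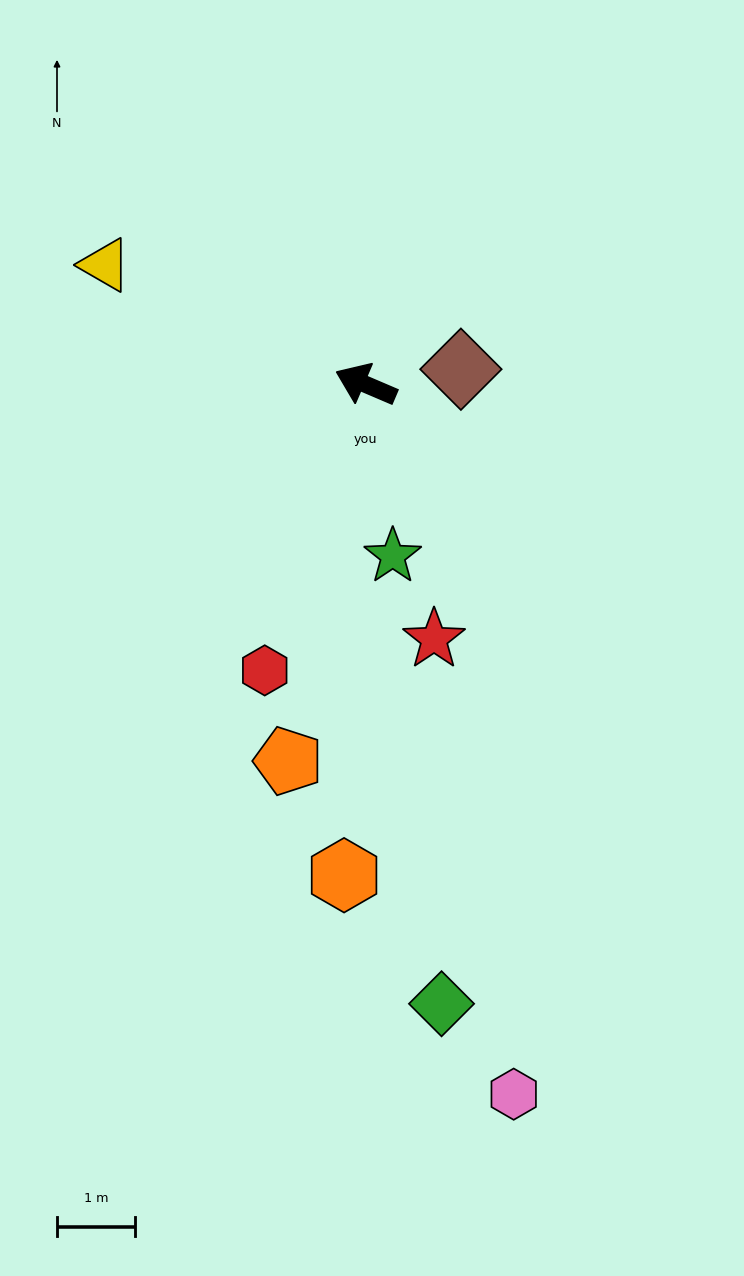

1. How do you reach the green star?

turn left 122°, forward 2.2 m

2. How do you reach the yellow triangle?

forward 3.7 m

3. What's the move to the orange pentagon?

turn left 101°, forward 4.9 m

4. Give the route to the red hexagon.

turn left 94°, forward 3.9 m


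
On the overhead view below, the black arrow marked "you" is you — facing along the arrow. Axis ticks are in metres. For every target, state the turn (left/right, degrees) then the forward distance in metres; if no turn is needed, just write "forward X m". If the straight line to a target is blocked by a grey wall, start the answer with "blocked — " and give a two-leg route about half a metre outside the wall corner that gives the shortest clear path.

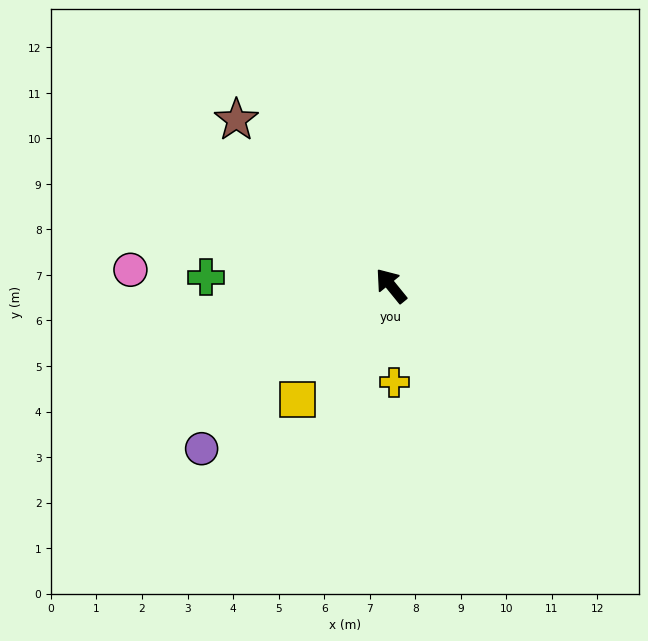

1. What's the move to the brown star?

turn left 4°, forward 5.0 m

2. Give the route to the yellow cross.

turn left 143°, forward 2.1 m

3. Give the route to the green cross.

turn left 48°, forward 4.1 m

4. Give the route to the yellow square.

turn left 101°, forward 3.2 m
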